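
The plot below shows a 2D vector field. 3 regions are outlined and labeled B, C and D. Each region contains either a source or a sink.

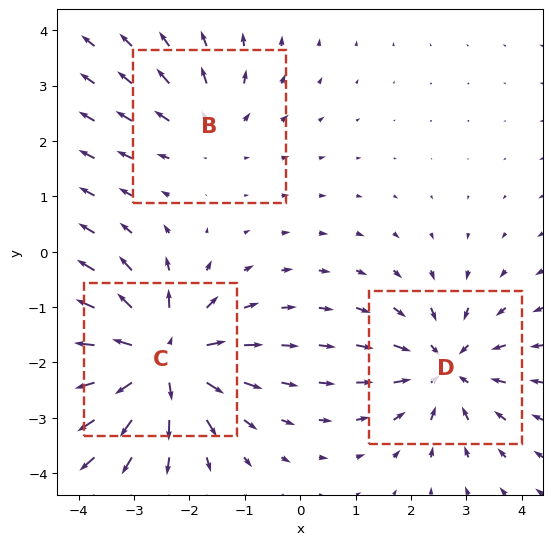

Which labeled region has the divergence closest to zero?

B

Divergence at each region's feature centre — B: about +2, C: about +5, D: about -4. Region B is closest to zero.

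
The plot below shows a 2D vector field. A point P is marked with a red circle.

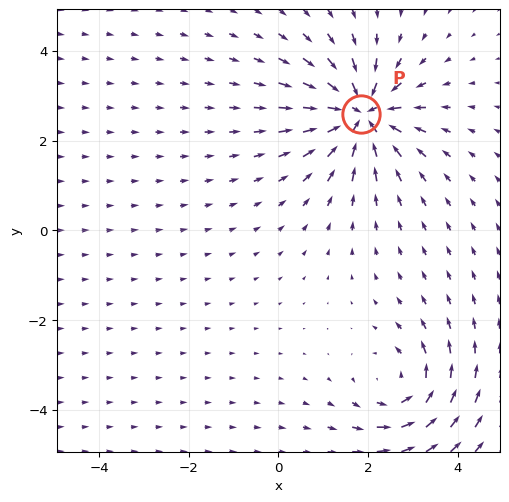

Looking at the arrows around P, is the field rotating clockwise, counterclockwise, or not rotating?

not rotating

Near P at (1.8, 2.6) the arrows show no circulation. The curl there is ≈0.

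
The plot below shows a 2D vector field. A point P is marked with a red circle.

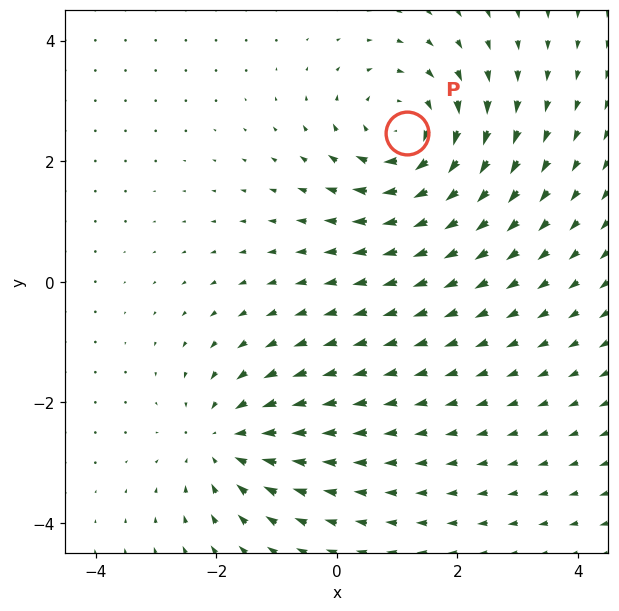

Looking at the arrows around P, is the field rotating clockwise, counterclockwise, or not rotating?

Near P at (1.2, 2.5) the arrows circulate clockwise. The curl (z-component) there is about -4; negative curl means clockwise rotation.

clockwise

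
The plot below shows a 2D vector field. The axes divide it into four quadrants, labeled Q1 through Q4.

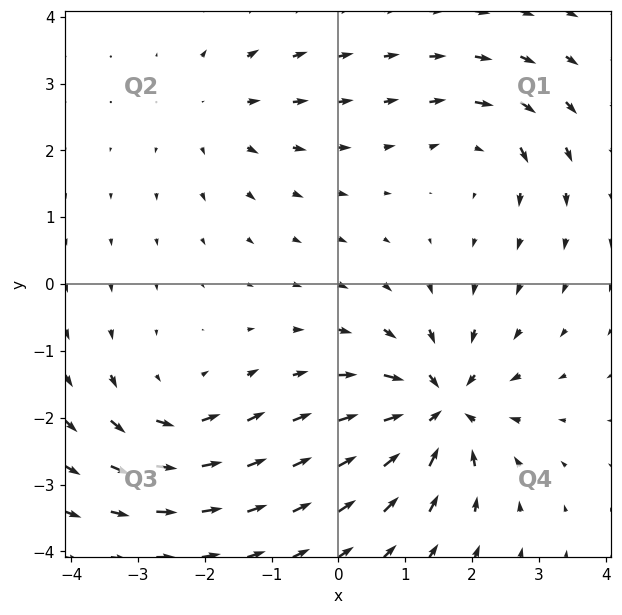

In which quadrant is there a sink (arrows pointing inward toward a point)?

Q4

The sink sits at approximately (1.5, -1.9), which lies in quadrant Q4. The divergence there is about -6, negative as expected for a sink.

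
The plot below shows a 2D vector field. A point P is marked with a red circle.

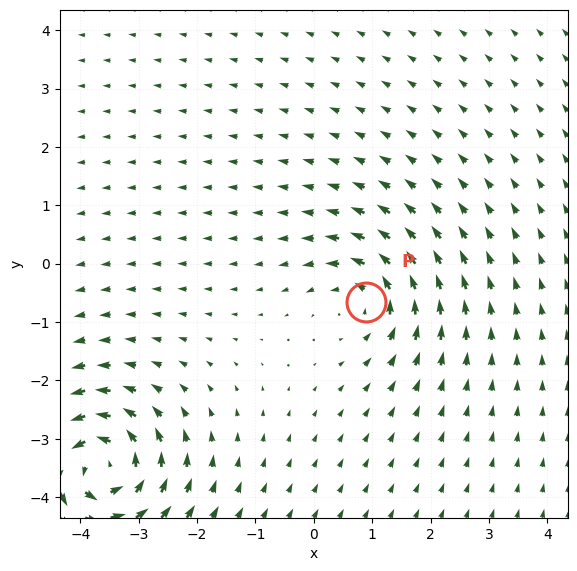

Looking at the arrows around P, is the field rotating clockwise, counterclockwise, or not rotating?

counterclockwise

Near P at (0.9, -0.7) the arrows circulate counterclockwise. The curl (z-component) there is about +4; positive curl means counterclockwise rotation.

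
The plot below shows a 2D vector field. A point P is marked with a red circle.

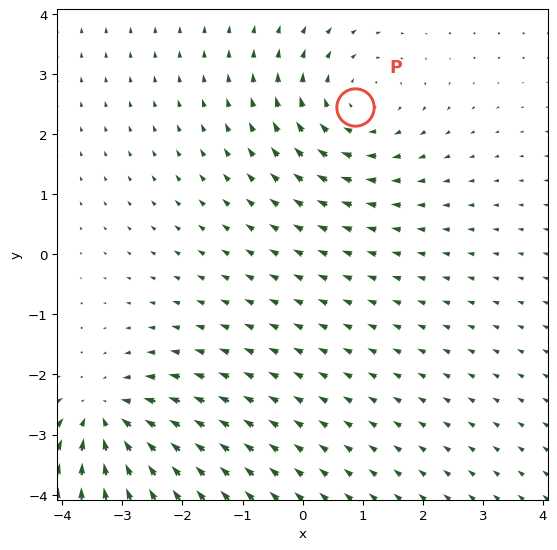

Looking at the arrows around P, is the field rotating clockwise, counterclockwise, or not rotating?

Near P at (0.9, 2.5) the arrows circulate clockwise. The curl (z-component) there is about -3; negative curl means clockwise rotation.

clockwise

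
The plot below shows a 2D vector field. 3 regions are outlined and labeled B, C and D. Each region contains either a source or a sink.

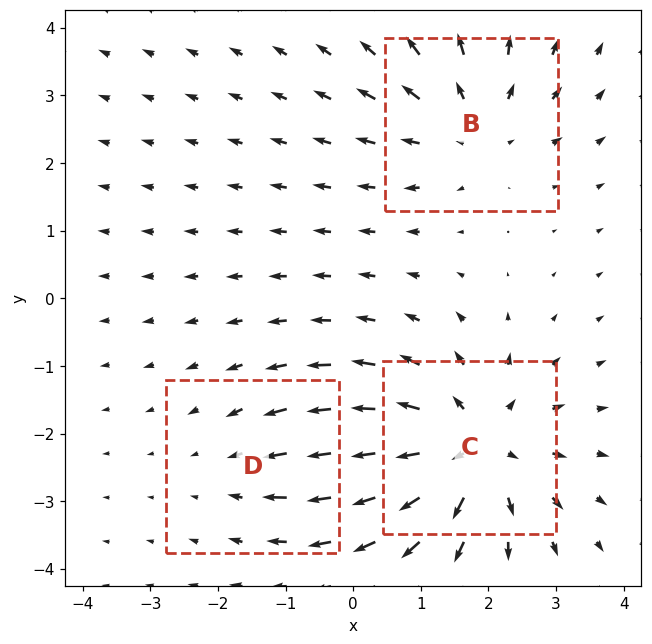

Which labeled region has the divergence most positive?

C

Divergence at each region's feature centre — B: about +3, C: about +4, D: about -2. Region C is most positive.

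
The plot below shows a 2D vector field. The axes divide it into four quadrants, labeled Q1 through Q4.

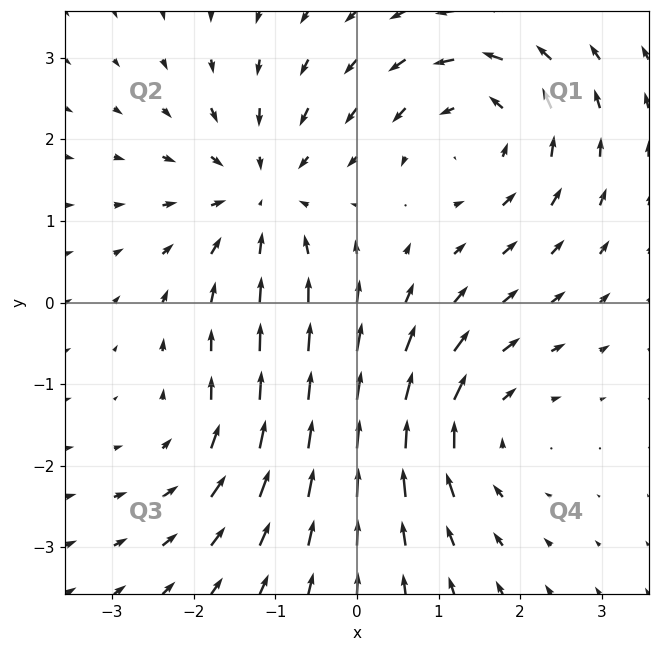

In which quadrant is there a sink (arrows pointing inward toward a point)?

Q2

The sink sits at approximately (-1.2, 1.3), which lies in quadrant Q2. The divergence there is about -5, negative as expected for a sink.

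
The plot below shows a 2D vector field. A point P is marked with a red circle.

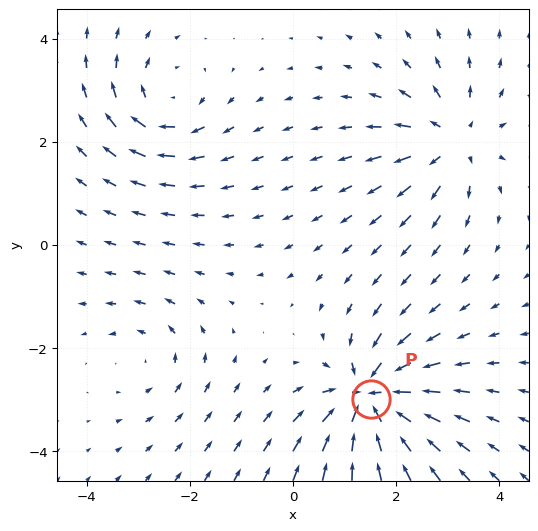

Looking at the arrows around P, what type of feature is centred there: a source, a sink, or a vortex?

sink

At P (1.5, -3.0) the arrows converge inward. Divergence about -7, curl ≈0 — negative divergence with near-zero curl is a sink.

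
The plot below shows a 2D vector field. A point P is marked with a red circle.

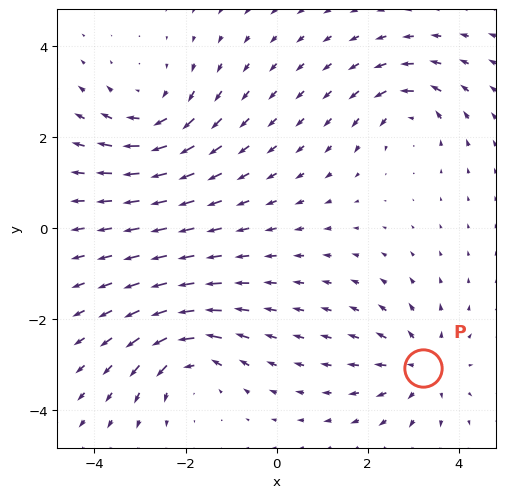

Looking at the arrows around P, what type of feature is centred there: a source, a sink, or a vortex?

source

At P (3.2, -3.1) the arrows spread outward. Divergence about +4, curl ≈0 — positive divergence with near-zero curl is a source.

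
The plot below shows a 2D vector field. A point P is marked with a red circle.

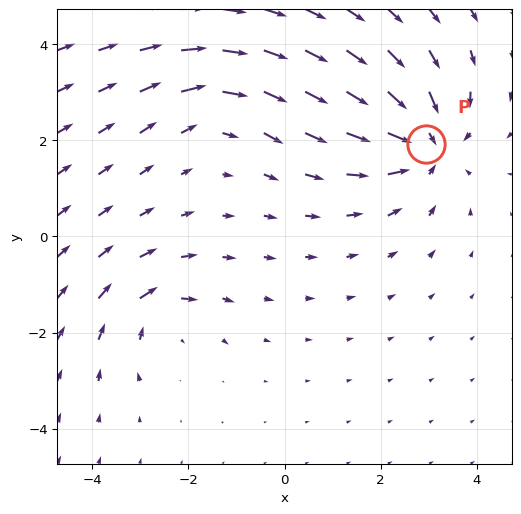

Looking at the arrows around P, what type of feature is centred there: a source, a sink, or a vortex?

At P (2.9, 1.9) the arrows converge inward. Divergence about -5, curl ≈0 — negative divergence with near-zero curl is a sink.

sink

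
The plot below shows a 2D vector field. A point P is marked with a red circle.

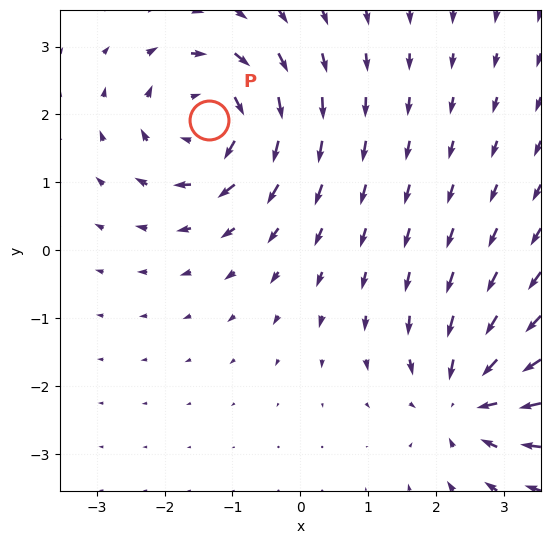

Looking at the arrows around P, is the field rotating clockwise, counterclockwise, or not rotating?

clockwise

Near P at (-1.3, 1.9) the arrows circulate clockwise. The curl (z-component) there is about -4; negative curl means clockwise rotation.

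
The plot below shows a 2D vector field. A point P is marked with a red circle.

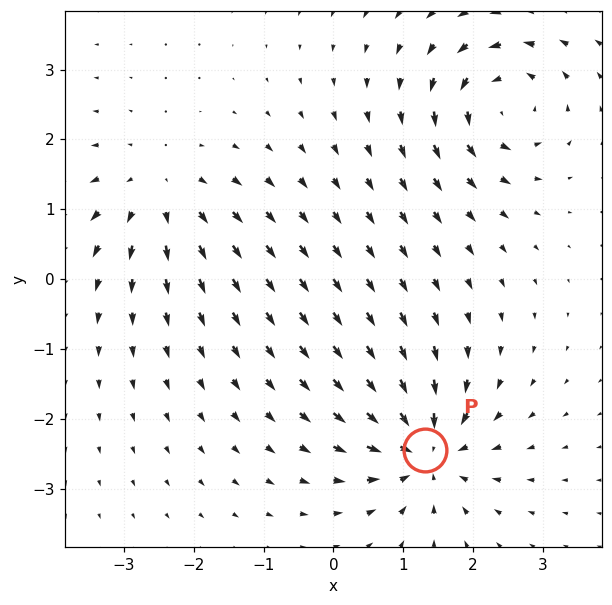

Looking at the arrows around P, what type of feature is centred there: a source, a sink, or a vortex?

At P (1.3, -2.5) the arrows converge inward. Divergence about -6, curl ≈0 — negative divergence with near-zero curl is a sink.

sink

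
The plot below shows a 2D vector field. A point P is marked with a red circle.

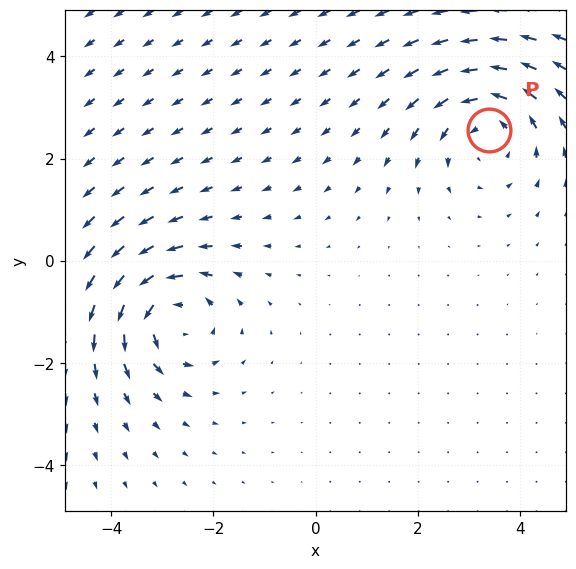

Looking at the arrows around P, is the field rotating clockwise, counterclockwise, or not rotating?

Near P at (3.4, 2.6) the arrows circulate counterclockwise. The curl (z-component) there is about +3; positive curl means counterclockwise rotation.

counterclockwise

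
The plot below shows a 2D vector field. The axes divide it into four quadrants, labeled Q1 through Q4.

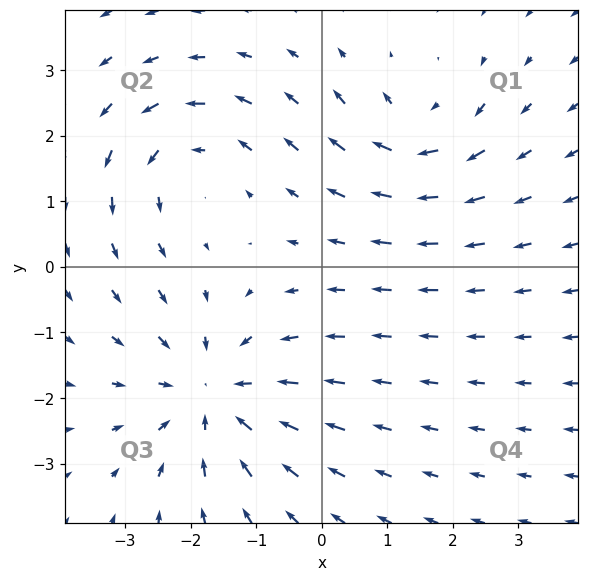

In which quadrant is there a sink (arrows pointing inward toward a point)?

Q3

The sink sits at approximately (-1.7, -1.9), which lies in quadrant Q3. The divergence there is about -4, negative as expected for a sink.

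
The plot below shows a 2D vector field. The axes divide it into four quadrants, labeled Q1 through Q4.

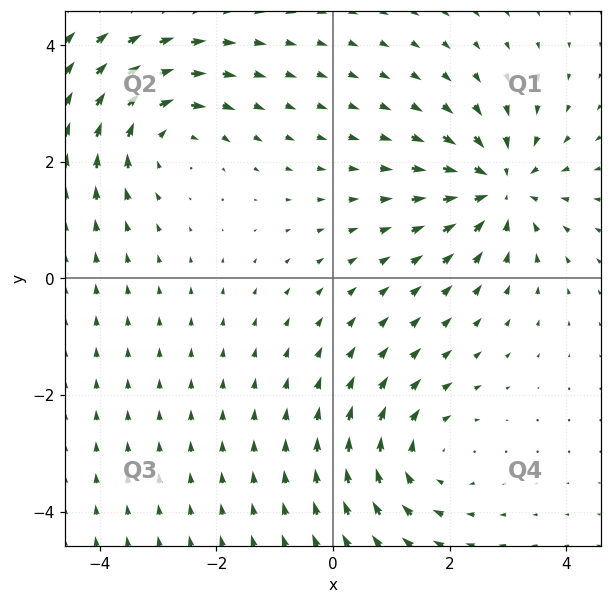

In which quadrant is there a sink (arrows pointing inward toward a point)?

Q1

The sink sits at approximately (2.9, 1.6), which lies in quadrant Q1. The divergence there is about -4, negative as expected for a sink.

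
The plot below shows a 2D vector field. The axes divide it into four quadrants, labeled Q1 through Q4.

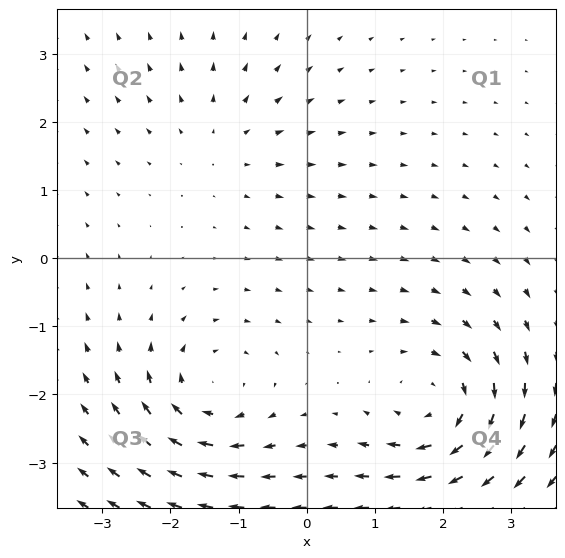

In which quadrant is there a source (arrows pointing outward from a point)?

Q2

The source sits at approximately (-1.2, 1.7), which lies in quadrant Q2. The divergence there is about +3, positive as expected for a source.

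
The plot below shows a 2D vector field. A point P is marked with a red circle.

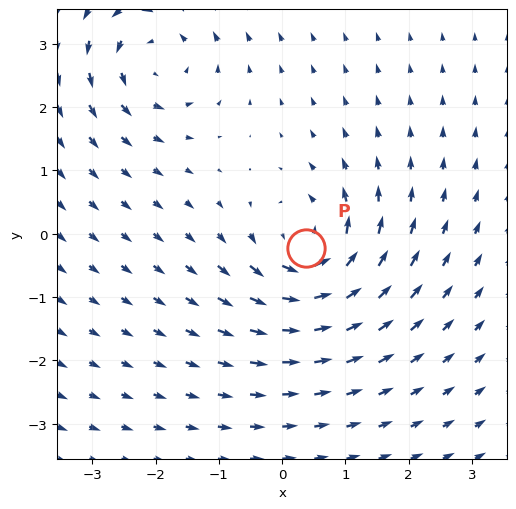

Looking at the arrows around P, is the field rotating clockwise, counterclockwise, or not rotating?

Near P at (0.4, -0.2) the arrows circulate counterclockwise. The curl (z-component) there is about +5; positive curl means counterclockwise rotation.

counterclockwise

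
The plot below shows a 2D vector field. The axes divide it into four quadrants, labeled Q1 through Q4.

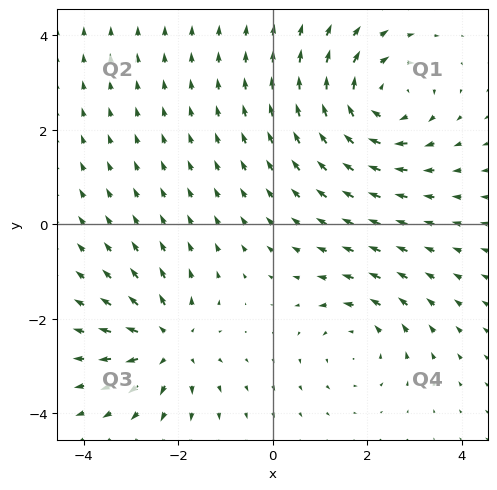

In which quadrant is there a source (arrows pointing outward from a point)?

Q3

The source sits at approximately (-2.2, -2.5), which lies in quadrant Q3. The divergence there is about +4, positive as expected for a source.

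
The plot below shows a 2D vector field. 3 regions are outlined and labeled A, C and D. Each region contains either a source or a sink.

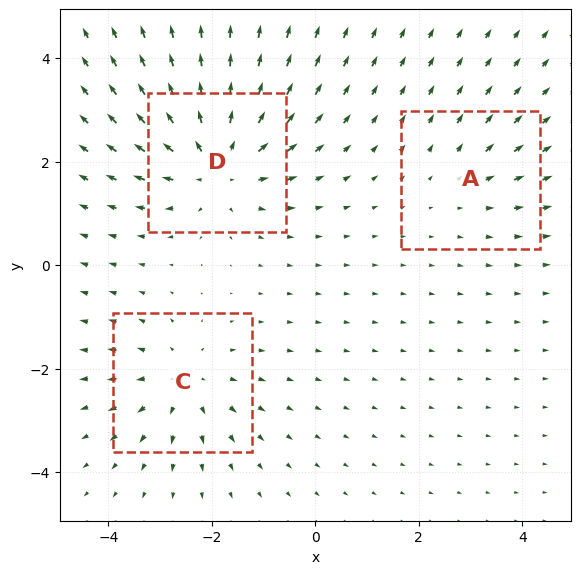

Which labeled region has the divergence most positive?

D

Divergence at each region's feature centre — A: about +2, C: about +3, D: about +4. Region D is most positive.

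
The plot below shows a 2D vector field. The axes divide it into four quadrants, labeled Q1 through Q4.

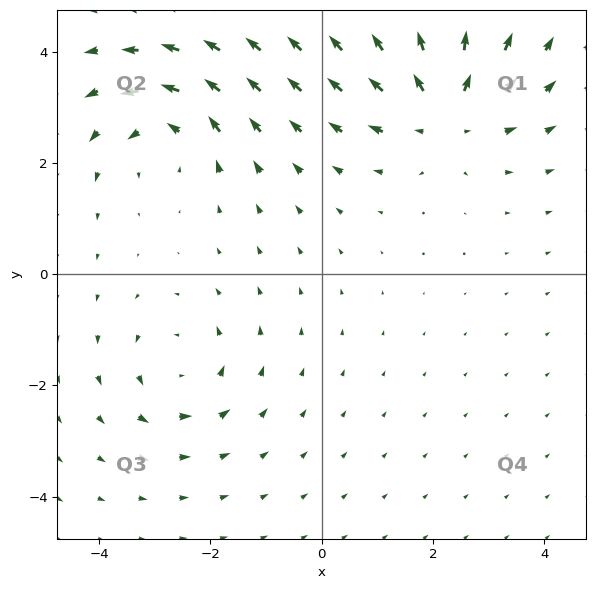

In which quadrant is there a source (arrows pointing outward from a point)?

Q1

The source sits at approximately (2.2, 3.0), which lies in quadrant Q1. The divergence there is about +4, positive as expected for a source.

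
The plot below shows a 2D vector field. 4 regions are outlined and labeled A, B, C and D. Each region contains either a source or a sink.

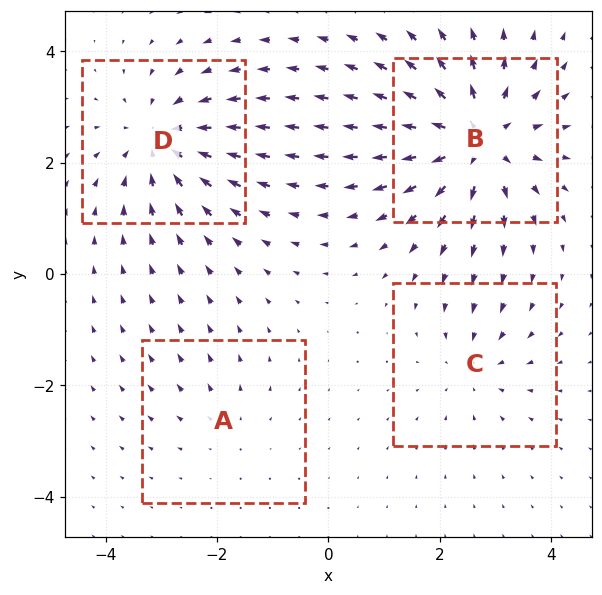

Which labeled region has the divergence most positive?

B

Divergence at each region's feature centre — A: about +2, B: about +7, C: about -3, D: about -5. Region B is most positive.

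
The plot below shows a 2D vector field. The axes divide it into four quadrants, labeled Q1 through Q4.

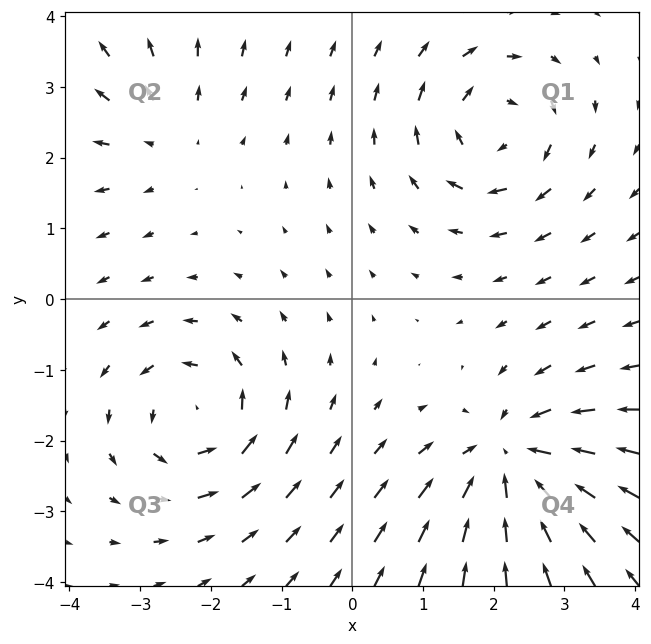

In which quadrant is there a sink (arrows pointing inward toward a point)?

The sink sits at approximately (2.2, -2.3), which lies in quadrant Q4. The divergence there is about -5, negative as expected for a sink.

Q4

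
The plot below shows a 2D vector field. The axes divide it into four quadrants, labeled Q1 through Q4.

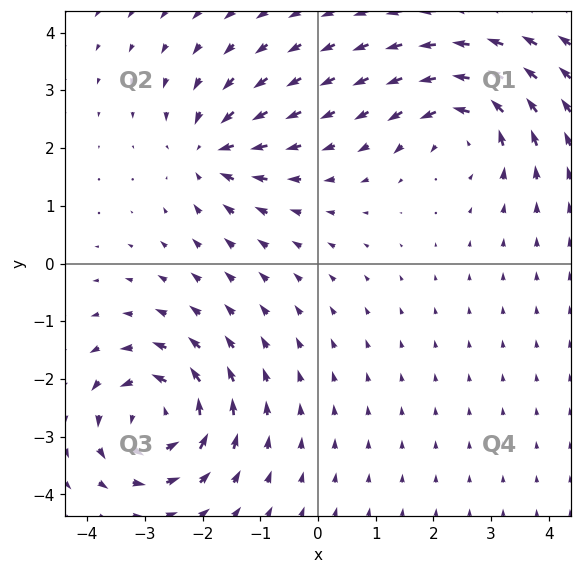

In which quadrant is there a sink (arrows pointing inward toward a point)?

Q2

The sink sits at approximately (-1.9, 1.9), which lies in quadrant Q2. The divergence there is about -5, negative as expected for a sink.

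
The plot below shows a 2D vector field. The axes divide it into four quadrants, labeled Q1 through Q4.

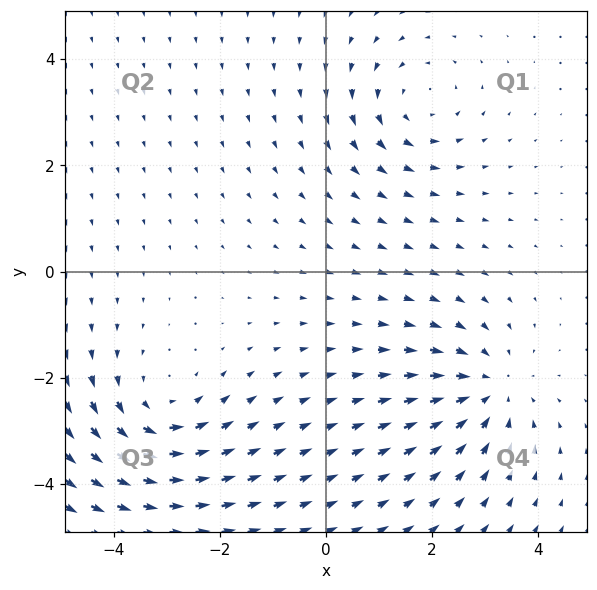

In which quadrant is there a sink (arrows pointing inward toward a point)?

The sink sits at approximately (3.1, -2.2), which lies in quadrant Q4. The divergence there is about -4, negative as expected for a sink.

Q4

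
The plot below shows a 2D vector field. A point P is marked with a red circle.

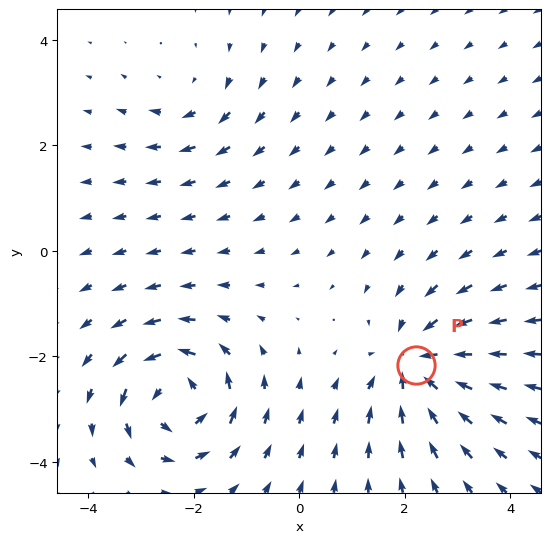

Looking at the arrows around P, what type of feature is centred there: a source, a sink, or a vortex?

At P (2.2, -2.2) the arrows converge inward. Divergence about -5, curl ≈0 — negative divergence with near-zero curl is a sink.

sink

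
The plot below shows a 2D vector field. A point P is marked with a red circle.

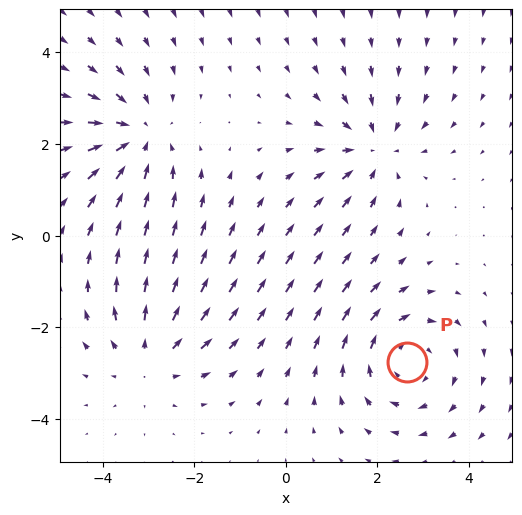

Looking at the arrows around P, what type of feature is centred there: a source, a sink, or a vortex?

At P (2.7, -2.8) the arrows circulate clockwise. Divergence ≈0, curl about -3 — near-zero divergence with nonzero curl is a vortex.

vortex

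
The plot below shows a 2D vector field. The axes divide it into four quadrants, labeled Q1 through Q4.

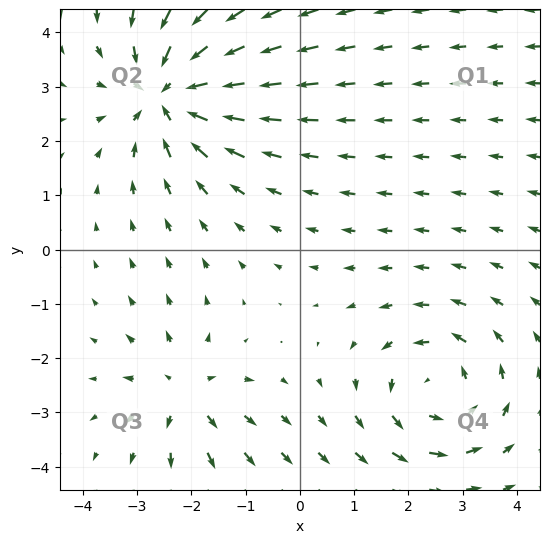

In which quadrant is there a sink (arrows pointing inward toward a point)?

The sink sits at approximately (-2.4, 2.9), which lies in quadrant Q2. The divergence there is about -5, negative as expected for a sink.

Q2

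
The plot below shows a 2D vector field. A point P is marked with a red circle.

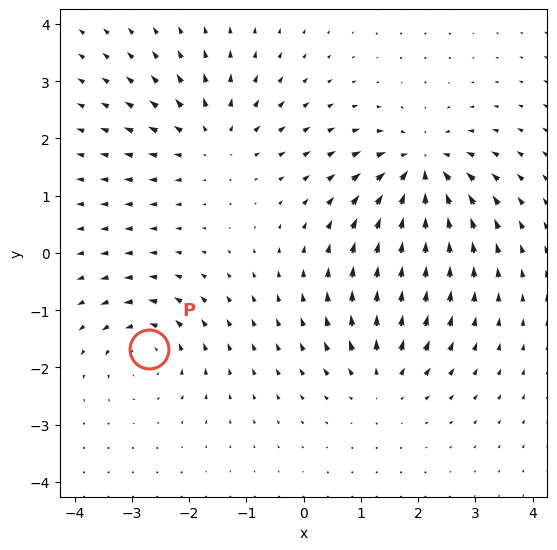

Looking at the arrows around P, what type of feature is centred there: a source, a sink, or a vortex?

vortex

At P (-2.7, -1.7) the arrows circulate counterclockwise. Divergence ≈0, curl about +4 — near-zero divergence with nonzero curl is a vortex.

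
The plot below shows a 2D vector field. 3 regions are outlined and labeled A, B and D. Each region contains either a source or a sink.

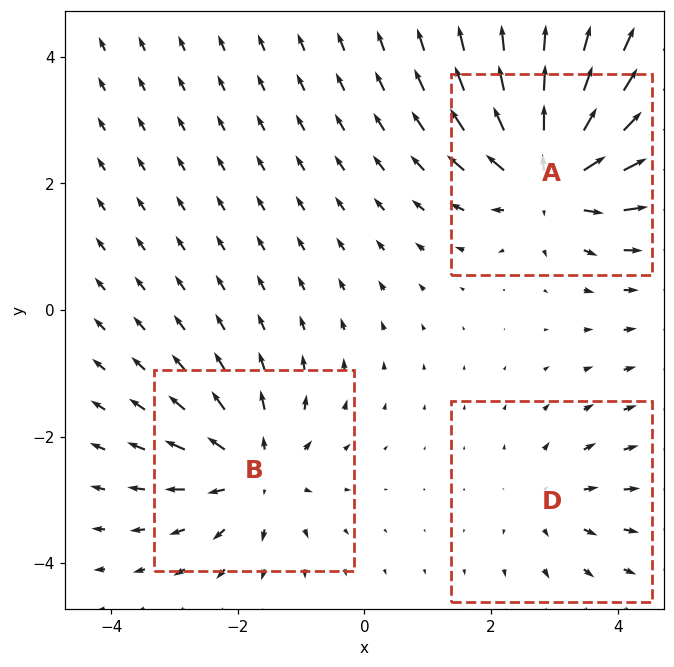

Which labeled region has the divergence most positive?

Divergence at each region's feature centre — A: about +6, B: about +4, D: about +2. Region A is most positive.

A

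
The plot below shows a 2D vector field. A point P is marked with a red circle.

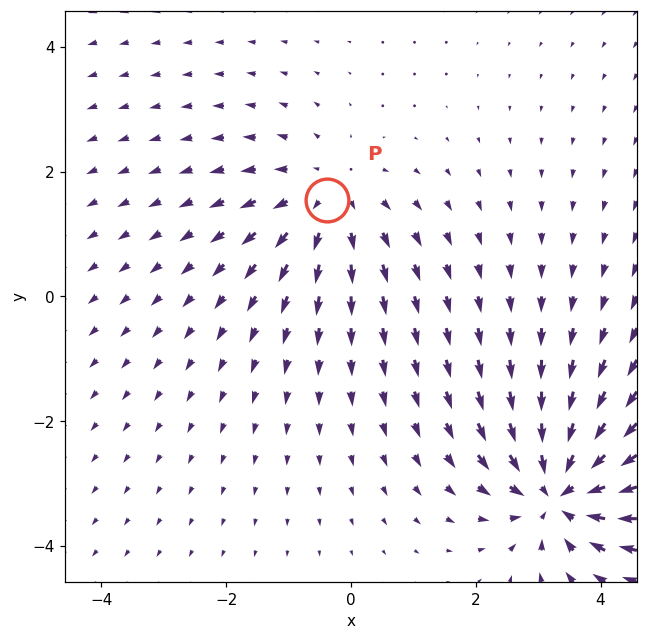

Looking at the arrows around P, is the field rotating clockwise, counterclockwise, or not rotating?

not rotating

Near P at (-0.4, 1.6) the arrows show no circulation. The curl there is ≈0.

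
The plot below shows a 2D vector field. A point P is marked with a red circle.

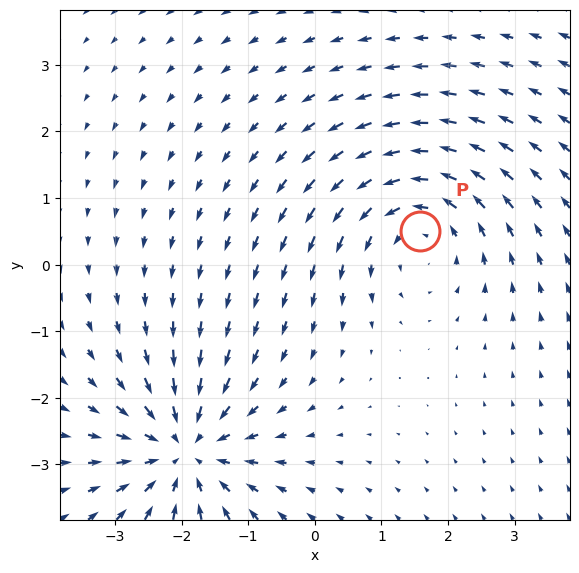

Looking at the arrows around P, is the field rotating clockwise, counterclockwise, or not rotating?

Near P at (1.6, 0.5) the arrows circulate counterclockwise. The curl (z-component) there is about +3; positive curl means counterclockwise rotation.

counterclockwise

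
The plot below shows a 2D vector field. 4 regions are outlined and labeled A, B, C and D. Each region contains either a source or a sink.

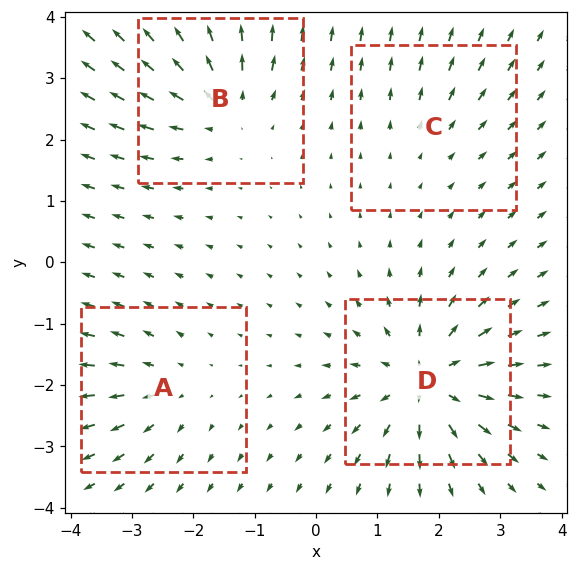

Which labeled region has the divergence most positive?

Divergence at each region's feature centre — A: about +4, B: about +5, C: about +2, D: about +7. Region D is most positive.

D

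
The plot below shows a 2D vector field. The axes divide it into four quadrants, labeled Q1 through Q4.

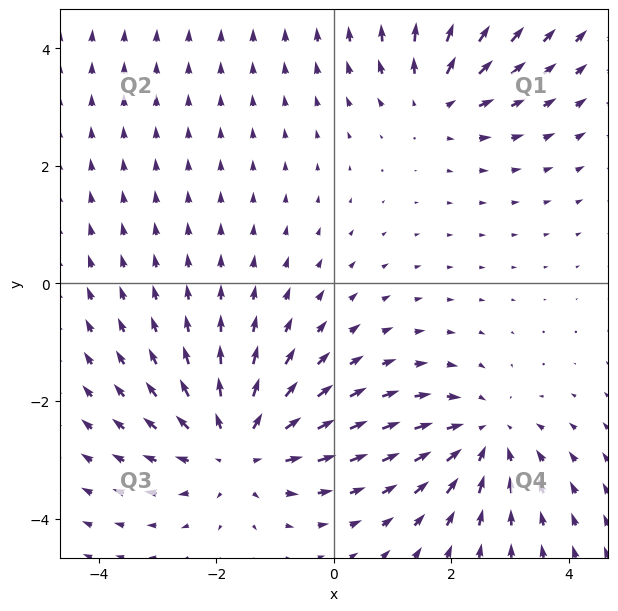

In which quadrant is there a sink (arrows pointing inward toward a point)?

The sink sits at approximately (2.6, -2.6), which lies in quadrant Q4. The divergence there is about -3, negative as expected for a sink.

Q4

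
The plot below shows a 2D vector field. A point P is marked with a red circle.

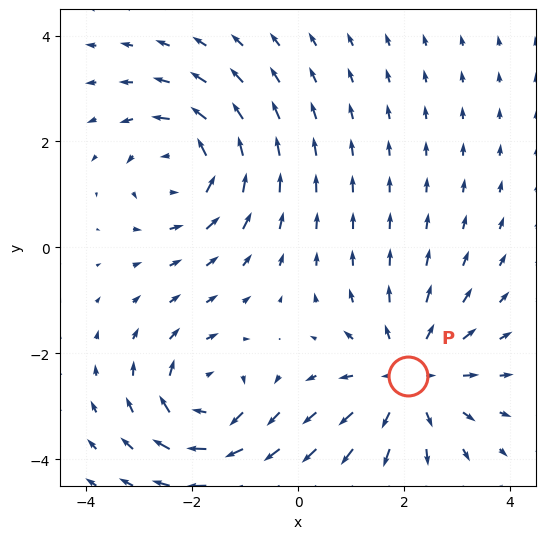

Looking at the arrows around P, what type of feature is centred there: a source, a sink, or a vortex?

At P (2.1, -2.4) the arrows spread outward. Divergence about +3, curl ≈0 — positive divergence with near-zero curl is a source.

source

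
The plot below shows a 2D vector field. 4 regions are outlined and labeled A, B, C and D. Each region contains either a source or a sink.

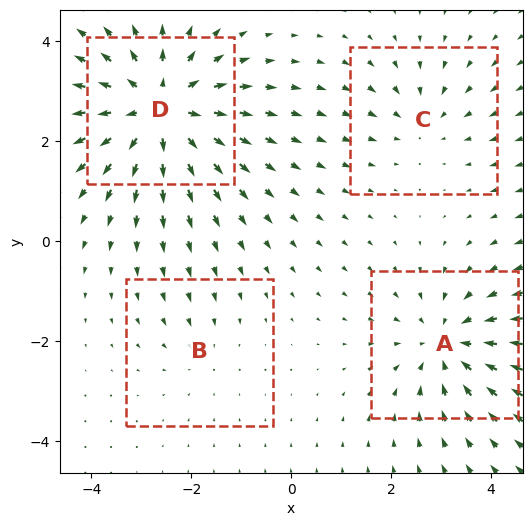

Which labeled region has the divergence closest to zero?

B

Divergence at each region's feature centre — A: about -4, B: about -2, C: about -3, D: about +6. Region B is closest to zero.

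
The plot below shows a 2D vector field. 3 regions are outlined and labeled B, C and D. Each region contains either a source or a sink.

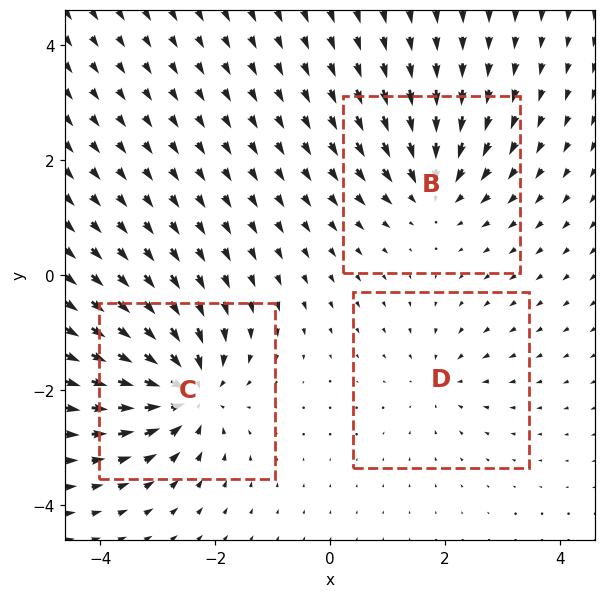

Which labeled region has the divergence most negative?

Divergence at each region's feature centre — B: about -4, C: about -6, D: about -3. Region C is most negative.

C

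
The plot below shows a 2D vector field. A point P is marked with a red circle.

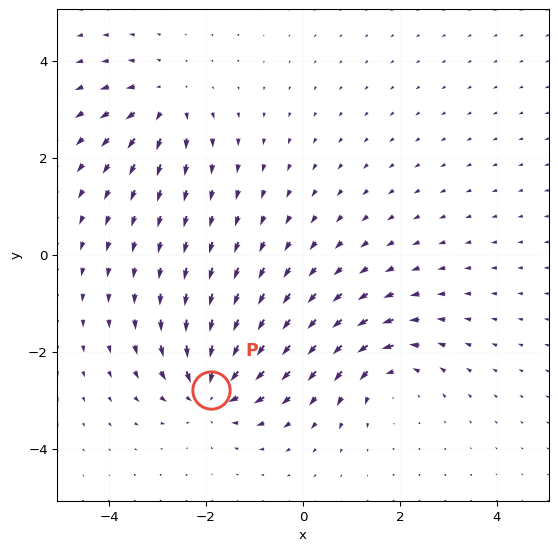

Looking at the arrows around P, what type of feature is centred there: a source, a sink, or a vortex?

At P (-1.9, -2.8) the arrows converge inward. Divergence about -6, curl ≈0 — negative divergence with near-zero curl is a sink.

sink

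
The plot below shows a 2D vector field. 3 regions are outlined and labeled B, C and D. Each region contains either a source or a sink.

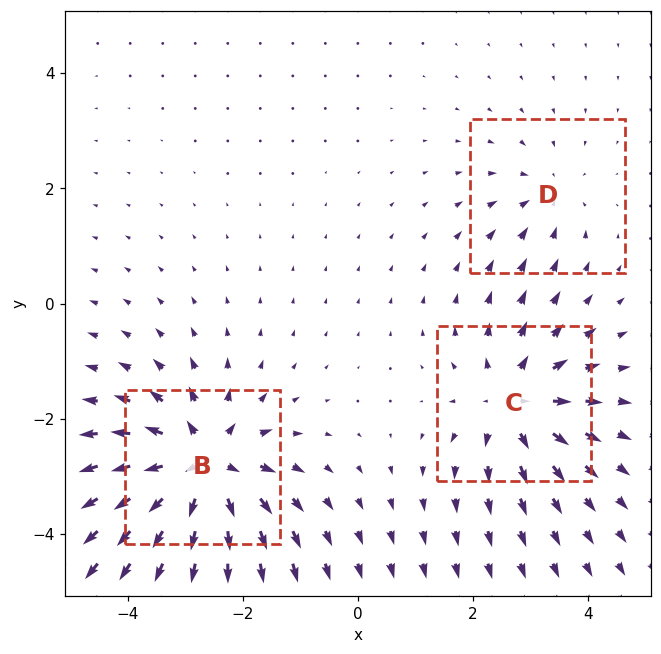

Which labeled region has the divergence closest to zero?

Divergence at each region's feature centre — B: about +6, C: about +4, D: about -2. Region D is closest to zero.

D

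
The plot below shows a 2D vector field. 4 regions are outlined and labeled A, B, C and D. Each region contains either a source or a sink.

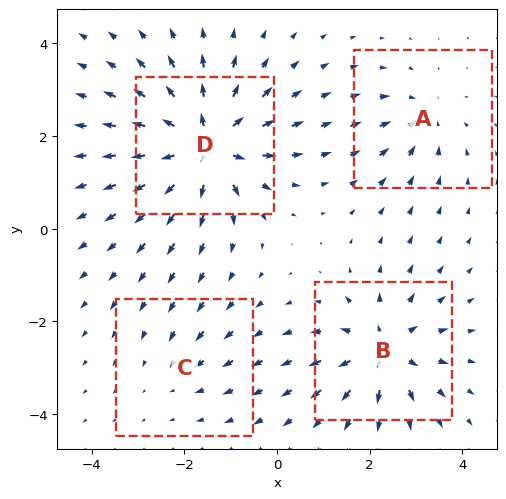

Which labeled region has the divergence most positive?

D

Divergence at each region's feature centre — A: about -4, B: about +6, C: about -2, D: about +8. Region D is most positive.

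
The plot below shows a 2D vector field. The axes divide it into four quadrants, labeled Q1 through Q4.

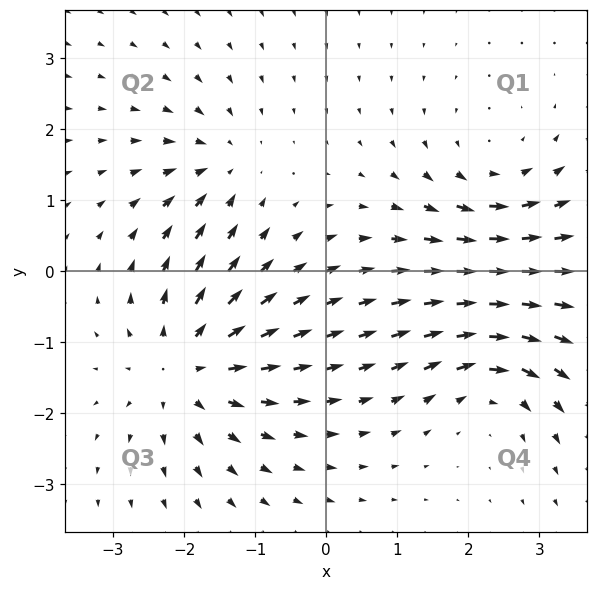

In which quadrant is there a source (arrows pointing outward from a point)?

The source sits at approximately (-2.0, -1.4), which lies in quadrant Q3. The divergence there is about +5, positive as expected for a source.

Q3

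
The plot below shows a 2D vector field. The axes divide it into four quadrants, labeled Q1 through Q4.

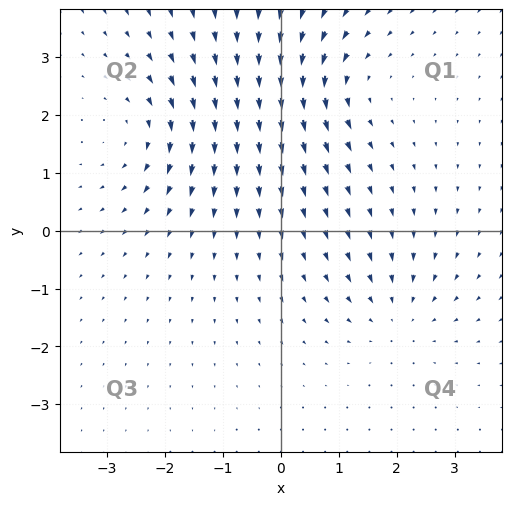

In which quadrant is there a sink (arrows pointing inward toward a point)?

Q4

The sink sits at approximately (2.0, -1.5), which lies in quadrant Q4. The divergence there is about -3, negative as expected for a sink.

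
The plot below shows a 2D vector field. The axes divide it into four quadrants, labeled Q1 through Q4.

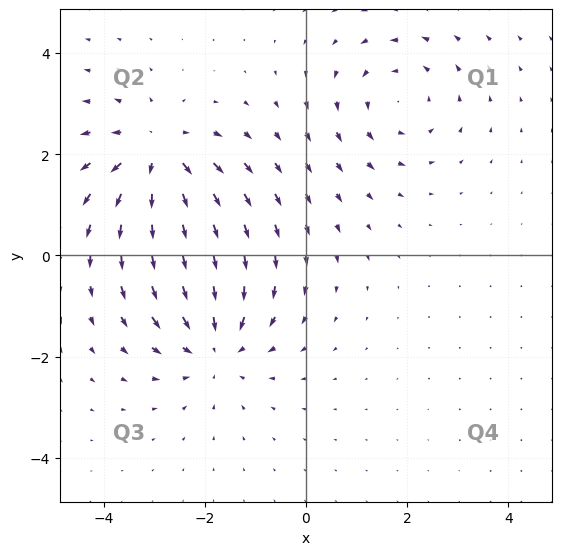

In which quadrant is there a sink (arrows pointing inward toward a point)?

Q3

The sink sits at approximately (-1.8, -1.7), which lies in quadrant Q3. The divergence there is about -4, negative as expected for a sink.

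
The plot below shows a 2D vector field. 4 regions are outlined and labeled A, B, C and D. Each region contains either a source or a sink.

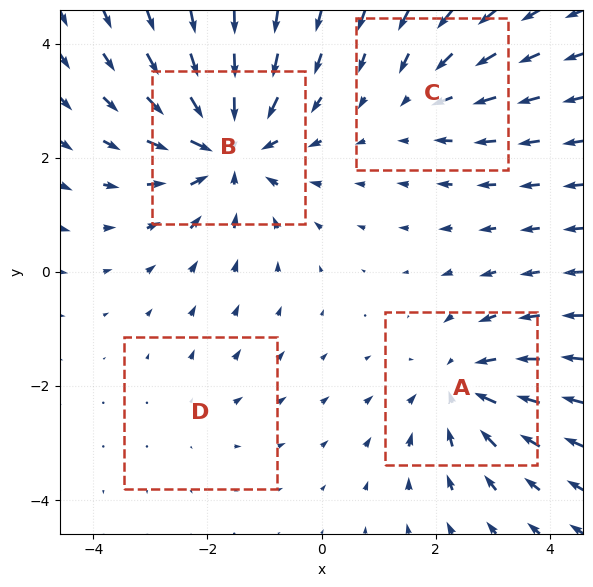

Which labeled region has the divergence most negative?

Divergence at each region's feature centre — A: about -4, B: about -6, C: about -3, D: about +2. Region B is most negative.

B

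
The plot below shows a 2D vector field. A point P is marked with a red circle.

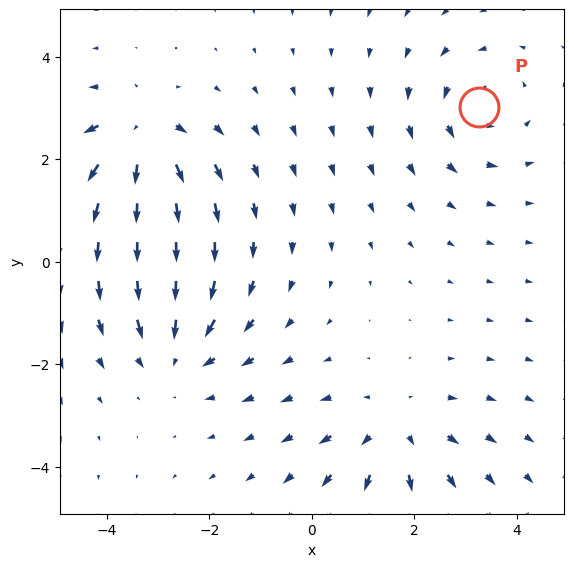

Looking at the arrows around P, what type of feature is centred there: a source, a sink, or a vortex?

At P (3.3, 3.0) the arrows circulate counterclockwise. Divergence ≈0, curl about +4 — near-zero divergence with nonzero curl is a vortex.

vortex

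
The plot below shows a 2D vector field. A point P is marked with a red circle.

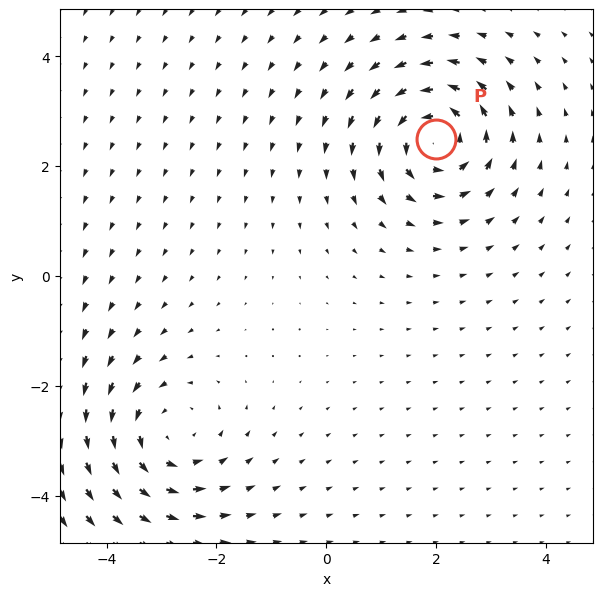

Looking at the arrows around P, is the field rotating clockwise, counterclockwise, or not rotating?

counterclockwise

Near P at (2.0, 2.5) the arrows circulate counterclockwise. The curl (z-component) there is about +5; positive curl means counterclockwise rotation.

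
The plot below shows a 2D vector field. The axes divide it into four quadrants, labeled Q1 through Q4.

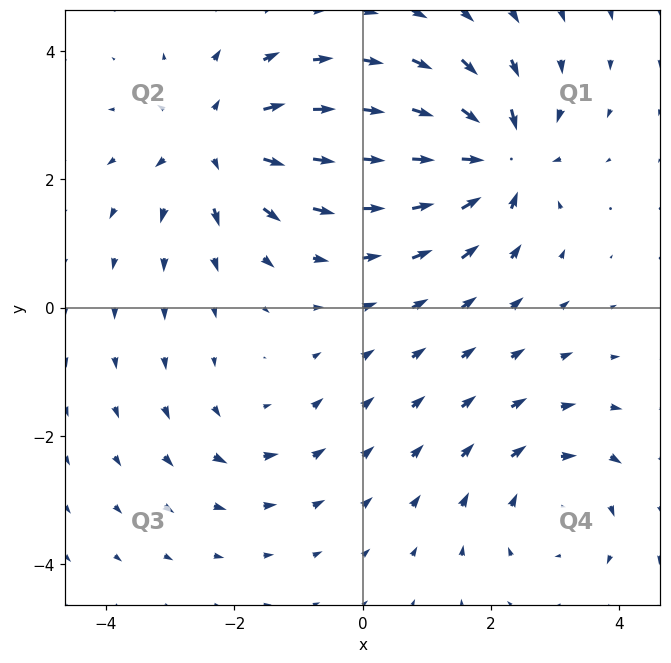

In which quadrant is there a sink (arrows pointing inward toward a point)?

Q1

The sink sits at approximately (2.1, 2.3), which lies in quadrant Q1. The divergence there is about -7, negative as expected for a sink.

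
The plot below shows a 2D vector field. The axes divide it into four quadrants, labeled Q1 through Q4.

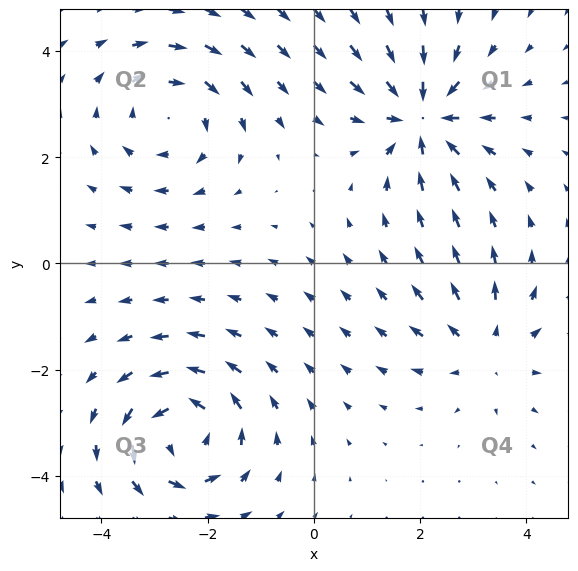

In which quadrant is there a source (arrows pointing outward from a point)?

Q4

The source sits at approximately (3.2, -1.6), which lies in quadrant Q4. The divergence there is about +3, positive as expected for a source.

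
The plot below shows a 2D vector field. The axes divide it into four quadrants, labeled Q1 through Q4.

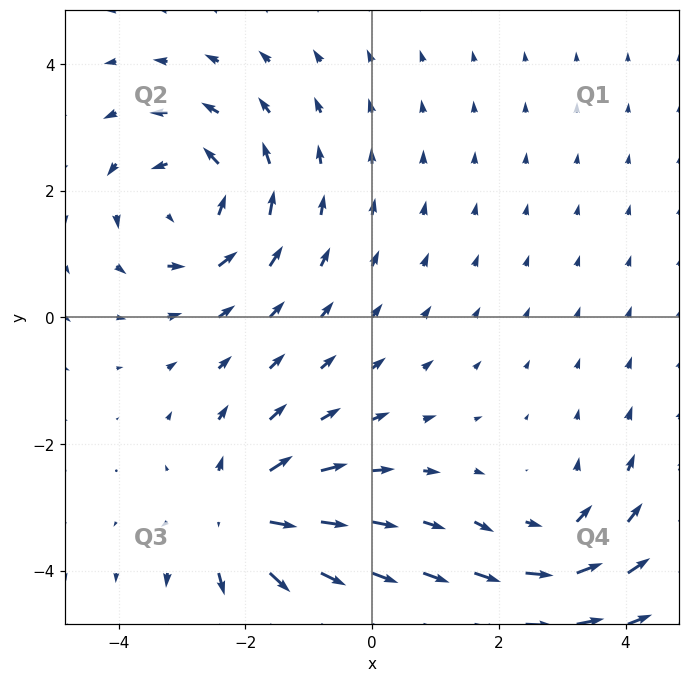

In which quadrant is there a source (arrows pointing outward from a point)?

The source sits at approximately (-2.1, -3.2), which lies in quadrant Q3. The divergence there is about +5, positive as expected for a source.

Q3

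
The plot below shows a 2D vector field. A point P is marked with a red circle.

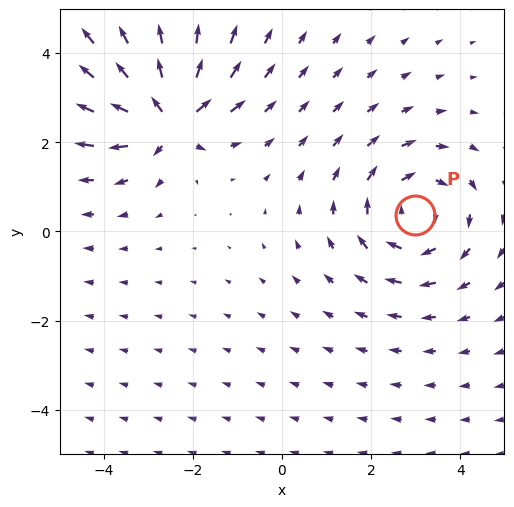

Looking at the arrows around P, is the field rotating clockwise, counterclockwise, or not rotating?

clockwise

Near P at (3.0, 0.4) the arrows circulate clockwise. The curl (z-component) there is about -3; negative curl means clockwise rotation.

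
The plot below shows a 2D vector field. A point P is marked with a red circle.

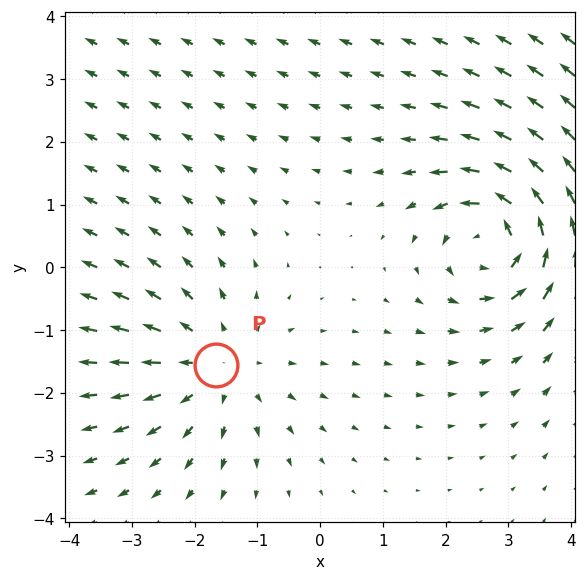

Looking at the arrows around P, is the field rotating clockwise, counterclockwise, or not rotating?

Near P at (-1.7, -1.6) the arrows show no circulation. The curl there is ≈0.

not rotating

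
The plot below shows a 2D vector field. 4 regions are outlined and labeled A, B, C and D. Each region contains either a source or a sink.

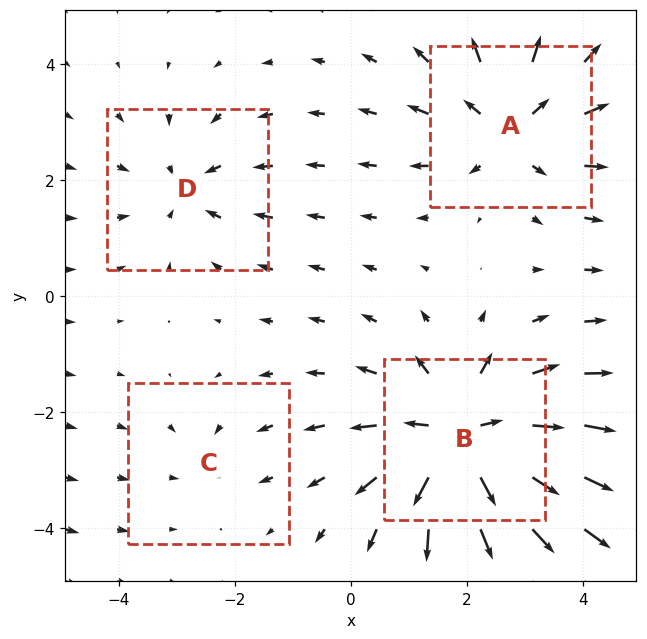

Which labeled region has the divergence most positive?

Divergence at each region's feature centre — A: about +5, B: about +7, C: about -2, D: about -3. Region B is most positive.

B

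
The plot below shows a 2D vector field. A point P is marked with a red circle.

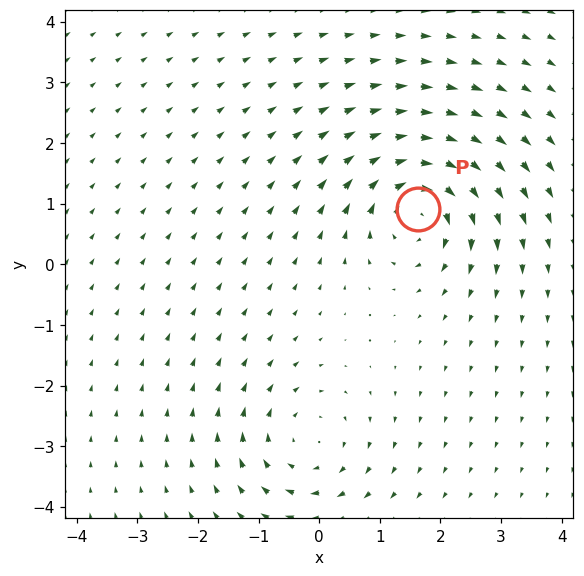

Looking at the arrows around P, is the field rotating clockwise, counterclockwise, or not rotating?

Near P at (1.6, 0.9) the arrows circulate clockwise. The curl (z-component) there is about -6; negative curl means clockwise rotation.

clockwise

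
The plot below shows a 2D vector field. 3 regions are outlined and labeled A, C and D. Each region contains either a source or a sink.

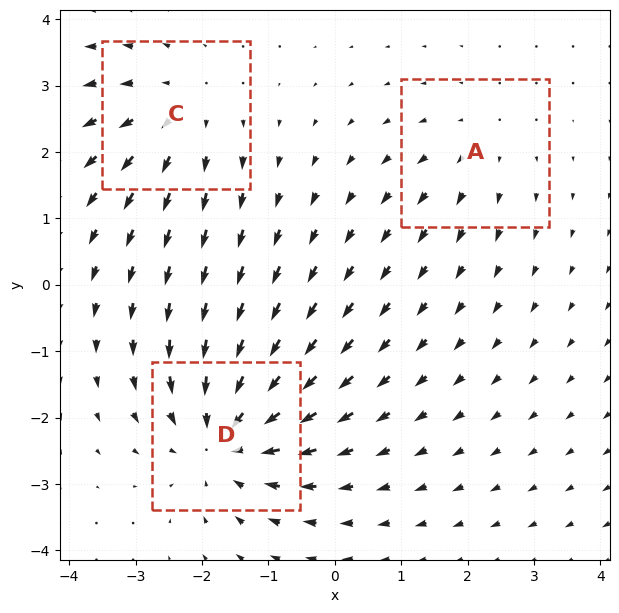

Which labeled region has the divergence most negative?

D

Divergence at each region's feature centre — A: about +2, C: about +3, D: about -4. Region D is most negative.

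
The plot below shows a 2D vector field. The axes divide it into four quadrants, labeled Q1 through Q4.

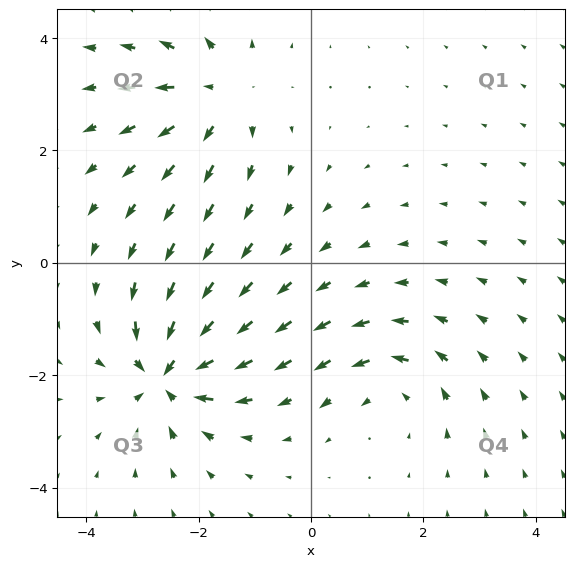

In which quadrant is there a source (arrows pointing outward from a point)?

The source sits at approximately (-1.6, 3.0), which lies in quadrant Q2. The divergence there is about +3, positive as expected for a source.

Q2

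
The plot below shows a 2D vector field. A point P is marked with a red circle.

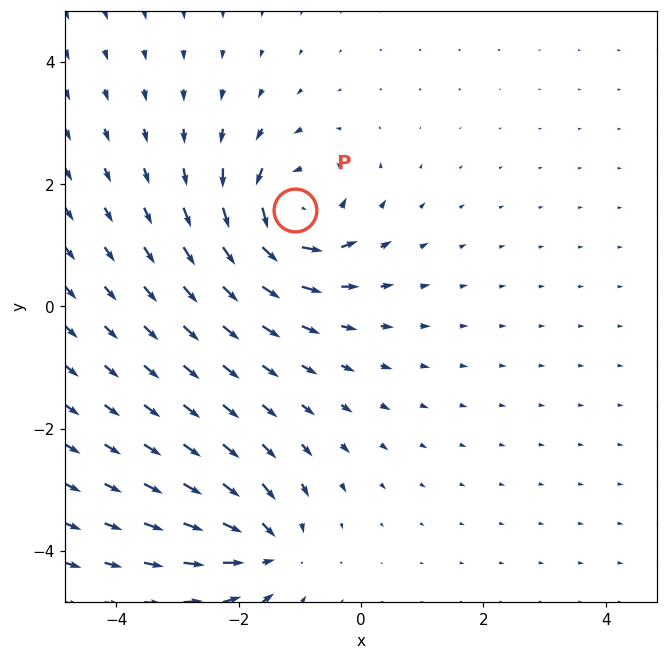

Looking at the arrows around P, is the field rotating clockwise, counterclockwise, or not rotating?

Near P at (-1.1, 1.6) the arrows circulate counterclockwise. The curl (z-component) there is about +7; positive curl means counterclockwise rotation.

counterclockwise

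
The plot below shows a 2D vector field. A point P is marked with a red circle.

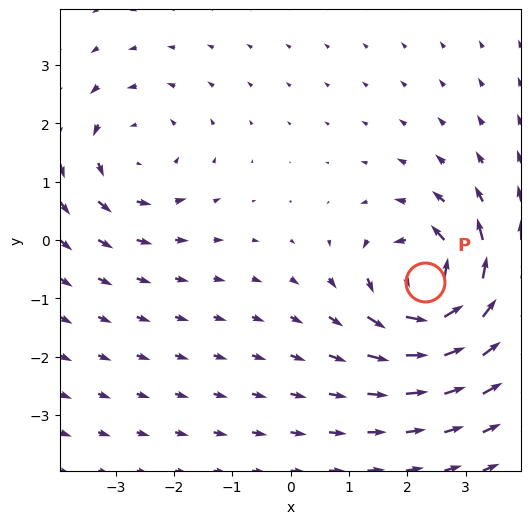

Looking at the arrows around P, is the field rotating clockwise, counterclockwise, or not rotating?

counterclockwise

Near P at (2.3, -0.7) the arrows circulate counterclockwise. The curl (z-component) there is about +5; positive curl means counterclockwise rotation.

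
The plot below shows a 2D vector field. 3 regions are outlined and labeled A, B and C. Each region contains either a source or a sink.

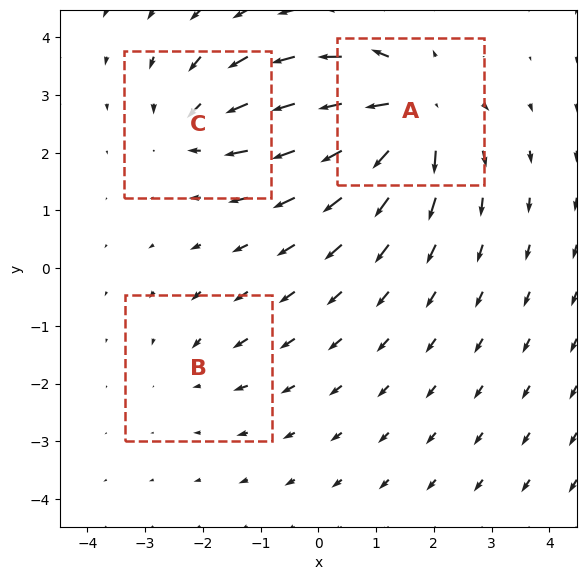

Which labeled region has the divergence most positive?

Divergence at each region's feature centre — A: about +6, B: about -2, C: about -4. Region A is most positive.

A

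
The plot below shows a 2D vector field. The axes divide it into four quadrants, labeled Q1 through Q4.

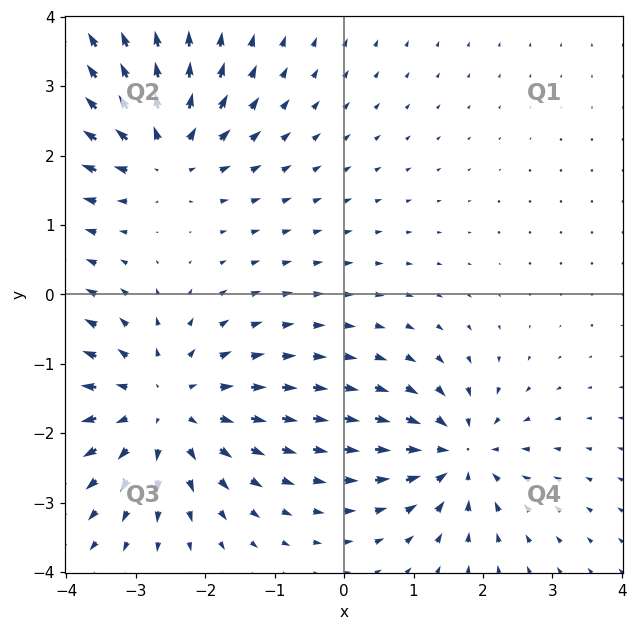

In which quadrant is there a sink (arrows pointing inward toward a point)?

Q4

The sink sits at approximately (1.7, -2.3), which lies in quadrant Q4. The divergence there is about -4, negative as expected for a sink.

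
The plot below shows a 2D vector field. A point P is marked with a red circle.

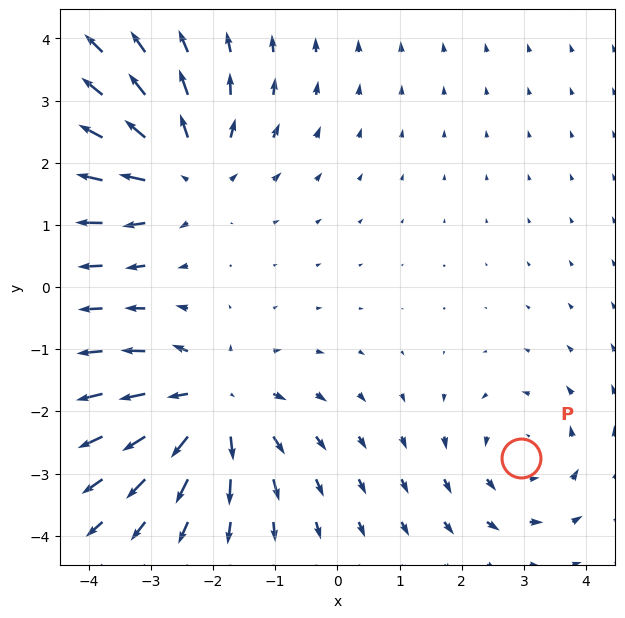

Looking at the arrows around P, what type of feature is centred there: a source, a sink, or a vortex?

vortex

At P (3.0, -2.7) the arrows circulate counterclockwise. Divergence ≈0, curl about +3 — near-zero divergence with nonzero curl is a vortex.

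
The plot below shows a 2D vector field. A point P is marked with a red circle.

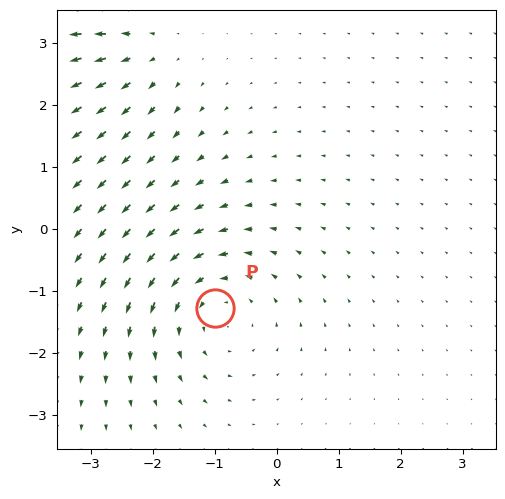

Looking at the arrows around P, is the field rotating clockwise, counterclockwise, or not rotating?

Near P at (-1.0, -1.3) the arrows circulate counterclockwise. The curl (z-component) there is about +3; positive curl means counterclockwise rotation.

counterclockwise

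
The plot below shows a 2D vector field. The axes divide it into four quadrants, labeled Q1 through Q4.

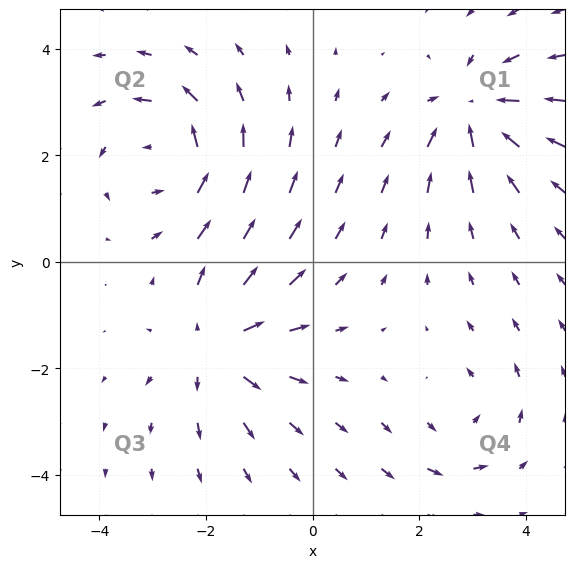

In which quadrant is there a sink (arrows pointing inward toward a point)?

Q1

The sink sits at approximately (3.0, 2.8), which lies in quadrant Q1. The divergence there is about -4, negative as expected for a sink.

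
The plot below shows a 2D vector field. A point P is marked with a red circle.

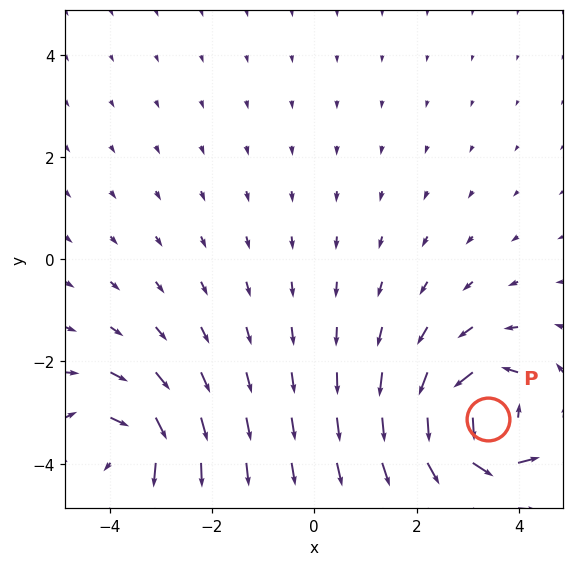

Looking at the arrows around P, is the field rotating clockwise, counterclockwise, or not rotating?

Near P at (3.4, -3.1) the arrows circulate counterclockwise. The curl (z-component) there is about +6; positive curl means counterclockwise rotation.

counterclockwise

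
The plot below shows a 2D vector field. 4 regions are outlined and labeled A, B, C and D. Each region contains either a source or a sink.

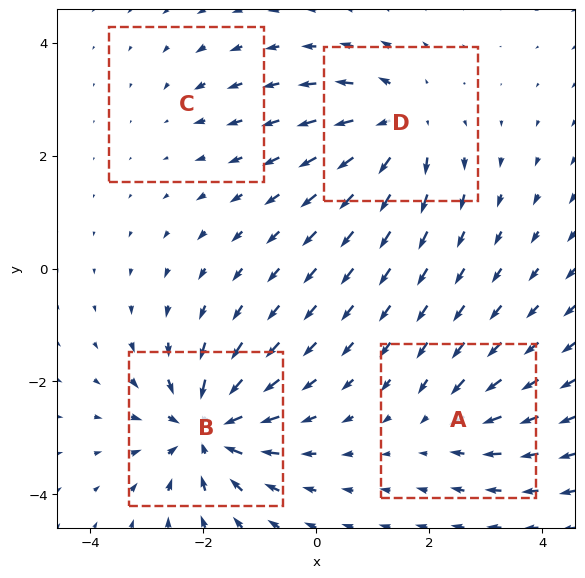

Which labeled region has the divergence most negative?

B

Divergence at each region's feature centre — A: about -4, B: about -8, C: about -2, D: about +6. Region B is most negative.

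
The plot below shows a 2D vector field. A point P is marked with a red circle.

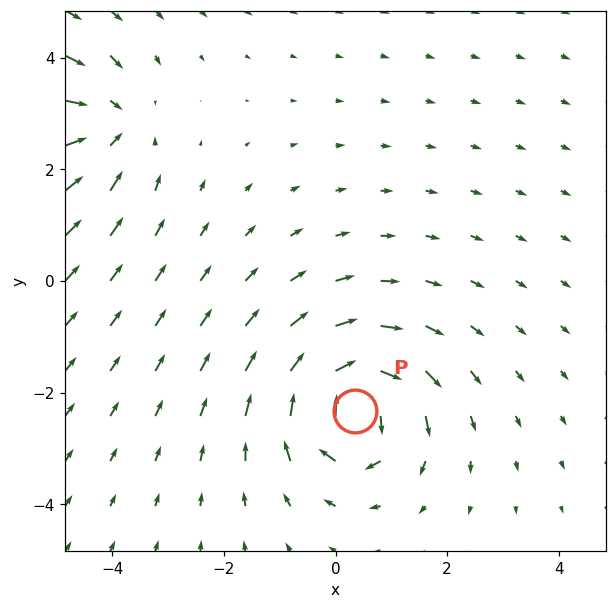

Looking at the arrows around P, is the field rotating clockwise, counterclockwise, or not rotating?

clockwise

Near P at (0.4, -2.3) the arrows circulate clockwise. The curl (z-component) there is about -7; negative curl means clockwise rotation.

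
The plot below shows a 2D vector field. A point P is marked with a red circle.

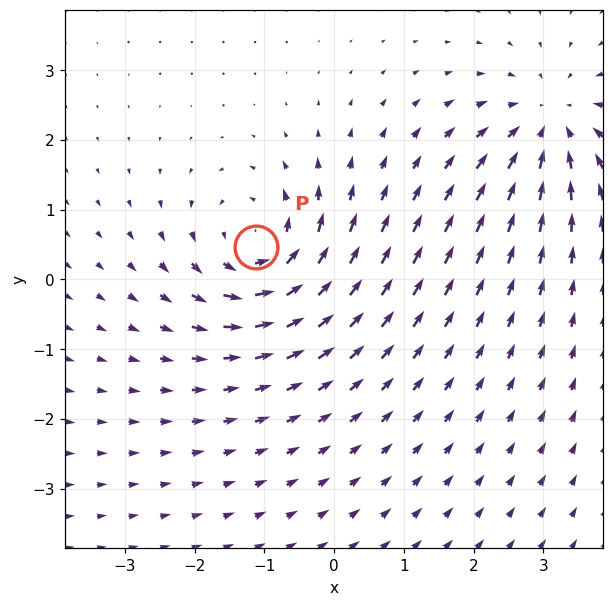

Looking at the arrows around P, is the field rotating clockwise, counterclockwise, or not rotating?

counterclockwise

Near P at (-1.1, 0.5) the arrows circulate counterclockwise. The curl (z-component) there is about +6; positive curl means counterclockwise rotation.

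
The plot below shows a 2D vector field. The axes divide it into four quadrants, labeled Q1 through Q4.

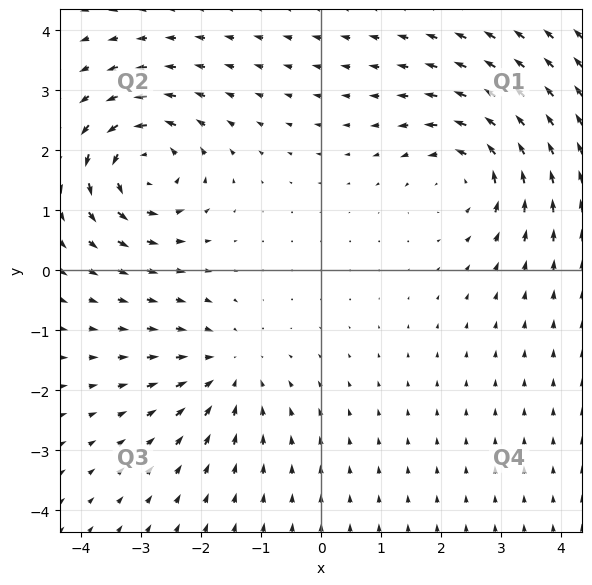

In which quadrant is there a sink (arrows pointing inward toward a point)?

Q3

The sink sits at approximately (-1.6, -1.7), which lies in quadrant Q3. The divergence there is about -4, negative as expected for a sink.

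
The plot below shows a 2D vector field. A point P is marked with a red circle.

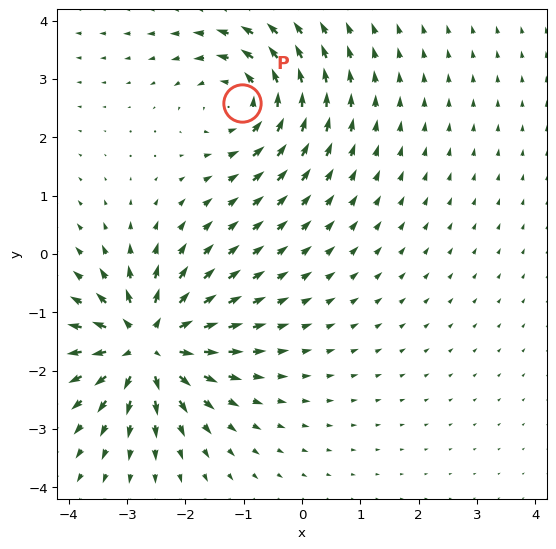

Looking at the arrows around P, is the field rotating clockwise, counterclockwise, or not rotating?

Near P at (-1.0, 2.6) the arrows circulate counterclockwise. The curl (z-component) there is about +4; positive curl means counterclockwise rotation.

counterclockwise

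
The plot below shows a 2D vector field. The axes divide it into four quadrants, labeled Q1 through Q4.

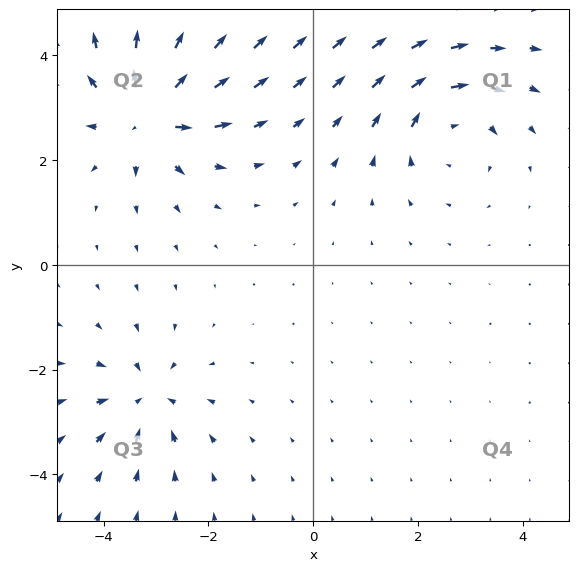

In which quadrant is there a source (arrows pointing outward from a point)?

The source sits at approximately (-3.1, 2.9), which lies in quadrant Q2. The divergence there is about +5, positive as expected for a source.

Q2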